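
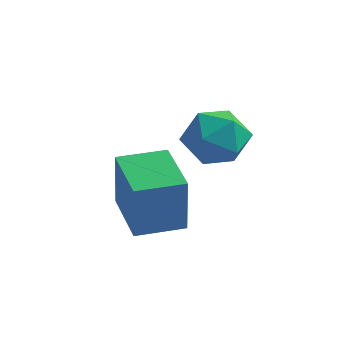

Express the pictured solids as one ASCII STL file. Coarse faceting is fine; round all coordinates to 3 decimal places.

solid 
facet normal -0.634 0.771 0.064
outer loop
vertex -3.436 -3.03 -0.229
vertex -2.169 -1.989 -0.211
vertex -3.503 -2.913 -2.295
endloop
endfacet
facet normal -0.772 -0.635 -0.011
outer loop
vertex -2.171 -4.531 -2.429
vertex -3.436 -3.03 -0.229
vertex -3.503 -2.913 -2.295
endloop
endfacet
facet normal -0.634 0.771 0.064
outer loop
vertex -3.503 -2.913 -2.295
vertex -2.169 -1.989 -0.211
vertex -2.236 -1.872 -2.277
endloop
endfacet
facet normal -0.032 0.056 -0.998
outer loop
vertex -2.236 -1.872 -2.277
vertex -2.171 -4.531 -2.429
vertex -3.503 -2.913 -2.295
endloop
endfacet
facet normal 0.032 -0.056 0.998
outer loop
vertex -3.436 -3.03 -0.229
vertex -0.837 -3.607 -0.345
vertex -2.169 -1.989 -0.211
endloop
endfacet
facet normal -0.772 -0.635 -0.011
outer loop
vertex -2.104 -4.648 -0.363
vertex -3.436 -3.03 -0.229
vertex -2.171 -4.531 -2.429
endloop
endfacet
facet normal 0.032 -0.056 0.998
outer loop
vertex -2.104 -4.648 -0.363
vertex -0.837 -3.607 -0.345
vertex -3.436 -3.03 -0.229
endloop
endfacet
facet normal 0.772 0.635 0.011
outer loop
vertex -2.169 -1.989 -0.211
vertex -0.837 -3.607 -0.345
vertex -2.236 -1.872 -2.277
endloop
endfacet
facet normal -0.032 0.056 -0.998
outer loop
vertex -0.904 -3.49 -2.411
vertex -2.171 -4.531 -2.429
vertex -2.236 -1.872 -2.277
endloop
endfacet
facet normal 0.772 0.635 0.011
outer loop
vertex -2.236 -1.872 -2.277
vertex -0.837 -3.607 -0.345
vertex -0.904 -3.49 -2.411
endloop
endfacet
facet normal 0.634 -0.771 -0.064
outer loop
vertex -0.904 -3.49 -2.411
vertex -2.104 -4.648 -0.363
vertex -2.171 -4.531 -2.429
endloop
endfacet
facet normal 0.634 -0.771 -0.064
outer loop
vertex -0.837 -3.607 -0.345
vertex -2.104 -4.648 -0.363
vertex -0.904 -3.49 -2.411
endloop
endfacet
facet normal -0.925 0.009 0.380
outer loop
vertex -1.031 -2.548 1.648
vertex -1.086 -3.667 1.542
vertex -0.691 -3.21 2.491
endloop
endfacet
facet normal -0.535 0.546 0.645
outer loop
vertex -1.031 -2.548 1.648
vertex -0.691 -3.21 2.491
vertex -0.093 -2.298 2.215
endloop
endfacet
facet normal -0.311 0.945 0.097
outer loop
vertex -1.031 -2.548 1.648
vertex -0.093 -2.298 2.215
vertex -0.118 -2.191 1.096
endloop
endfacet
facet normal -0.561 0.656 -0.504
outer loop
vertex -1.031 -2.548 1.648
vertex -0.118 -2.191 1.096
vertex -0.732 -3.037 0.679
endloop
endfacet
facet normal -0.941 0.077 -0.329
outer loop
vertex -1.031 -2.548 1.648
vertex -0.732 -3.037 0.679
vertex -1.086 -3.667 1.542
endloop
endfacet
facet normal 0.038 0.266 0.963
outer loop
vertex -0.093 -2.298 2.215
vertex -0.691 -3.21 2.491
vertex 0.432 -3.263 2.461
endloop
endfacet
facet normal -0.592 -0.602 0.536
outer loop
vertex -0.691 -3.21 2.491
vertex -1.086 -3.667 1.542
vertex -0.182 -4.109 2.044
endloop
endfacet
facet normal -0.618 -0.492 -0.613
outer loop
vertex -1.086 -3.667 1.542
vertex -0.732 -3.037 0.679
vertex -0.207 -4.002 0.925
endloop
endfacet
facet normal -0.003 0.444 -0.896
outer loop
vertex -0.732 -3.037 0.679
vertex -0.118 -2.191 1.096
vertex 0.391 -3.09 0.649
endloop
endfacet
facet normal 0.403 0.912 0.078
outer loop
vertex -0.118 -2.191 1.096
vertex -0.093 -2.298 2.215
vertex 0.786 -2.633 1.598
endloop
endfacet
facet normal 0.561 -0.656 0.504
outer loop
vertex 0.731 -3.752 1.492
vertex 0.432 -3.263 2.461
vertex -0.182 -4.109 2.044
endloop
endfacet
facet normal 0.311 -0.945 -0.097
outer loop
vertex 0.731 -3.752 1.492
vertex -0.182 -4.109 2.044
vertex -0.207 -4.002 0.925
endloop
endfacet
facet normal 0.535 -0.546 -0.645
outer loop
vertex 0.731 -3.752 1.492
vertex -0.207 -4.002 0.925
vertex 0.391 -3.09 0.649
endloop
endfacet
facet normal 0.925 -0.009 -0.380
outer loop
vertex 0.731 -3.752 1.492
vertex 0.391 -3.09 0.649
vertex 0.786 -2.633 1.598
endloop
endfacet
facet normal 0.941 -0.077 0.329
outer loop
vertex 0.731 -3.752 1.492
vertex 0.786 -2.633 1.598
vertex 0.432 -3.263 2.461
endloop
endfacet
facet normal 0.003 -0.444 0.896
outer loop
vertex -0.182 -4.109 2.044
vertex 0.432 -3.263 2.461
vertex -0.691 -3.21 2.491
endloop
endfacet
facet normal -0.403 -0.912 -0.078
outer loop
vertex -0.207 -4.002 0.925
vertex -0.182 -4.109 2.044
vertex -1.086 -3.667 1.542
endloop
endfacet
facet normal -0.038 -0.266 -0.963
outer loop
vertex 0.391 -3.09 0.649
vertex -0.207 -4.002 0.925
vertex -0.732 -3.037 0.679
endloop
endfacet
facet normal 0.592 0.602 -0.536
outer loop
vertex 0.786 -2.633 1.598
vertex 0.391 -3.09 0.649
vertex -0.118 -2.191 1.096
endloop
endfacet
facet normal 0.618 0.492 0.613
outer loop
vertex 0.432 -3.263 2.461
vertex 0.786 -2.633 1.598
vertex -0.093 -2.298 2.215
endloop
endfacet

endsolid


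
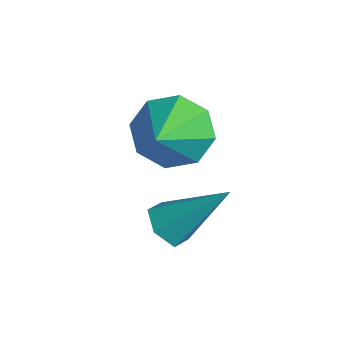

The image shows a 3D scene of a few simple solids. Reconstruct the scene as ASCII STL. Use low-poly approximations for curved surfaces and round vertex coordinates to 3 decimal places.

solid 
facet normal -0.408 -0.581 -0.704
outer loop
vertex -2.3 -1.597 -3.335
vertex -2.585 -1.947 -2.881
vertex -2.884 -1.438 -3.128
endloop
endfacet
facet normal 0.102 0.907 -0.408
outer loop
vertex -2.3 -1.597 -3.335
vertex -2.884 -1.438 -3.128
vertex -1.815 -0.853 -1.559
endloop
endfacet
facet normal -0.410 -0.582 -0.703
outer loop
vertex -2.884 -1.438 -3.128
vertex -2.585 -1.947 -2.881
vertex -3.169 -1.787 -2.673
endloop
endfacet
facet normal -0.648 0.744 0.164
outer loop
vertex -2.884 -1.438 -3.128
vertex -3.169 -1.787 -2.673
vertex -1.815 -0.853 -1.559
endloop
endfacet
facet normal -0.410 -0.582 -0.702
outer loop
vertex -3.169 -1.787 -2.673
vertex -2.585 -1.947 -2.881
vertex -2.869 -2.296 -2.426
endloop
endfacet
facet normal -0.635 0.000 0.772
outer loop
vertex -3.169 -1.787 -2.673
vertex -2.869 -2.296 -2.426
vertex -1.815 -0.853 -1.559
endloop
endfacet
facet normal -0.410 -0.582 -0.702
outer loop
vertex -2.869 -2.296 -2.426
vertex -2.585 -1.947 -2.881
vertex -2.286 -2.456 -2.634
endloop
endfacet
facet normal 0.129 -0.578 0.806
outer loop
vertex -2.869 -2.296 -2.426
vertex -2.286 -2.456 -2.634
vertex -1.815 -0.853 -1.559
endloop
endfacet
facet normal -0.410 -0.582 -0.703
outer loop
vertex -2.286 -2.456 -2.634
vertex -2.585 -1.947 -2.881
vertex -2.001 -2.107 -3.089
endloop
endfacet
facet normal 0.880 -0.415 0.233
outer loop
vertex -2.286 -2.456 -2.634
vertex -2.001 -2.107 -3.089
vertex -1.815 -0.853 -1.559
endloop
endfacet
facet normal -0.410 -0.580 -0.704
outer loop
vertex -2.001 -2.107 -3.089
vertex -2.585 -1.947 -2.881
vertex -2.3 -1.597 -3.335
endloop
endfacet
facet normal 0.867 0.328 -0.374
outer loop
vertex -2.001 -2.107 -3.089
vertex -2.3 -1.597 -3.335
vertex -1.815 -0.853 -1.559
endloop
endfacet
facet normal -0.609 0.540 -0.581
outer loop
vertex -3.297 -1.626 -1.616
vertex -3.693 -1.224 -0.827
vertex -2.947 -1.006 -1.407
endloop
endfacet
facet normal 0.834 -0.319 -0.450
outer loop
vertex -3.297 -1.626 -1.616
vertex -2.947 -1.006 -1.407
vertex -2.507 -2.276 0.307
endloop
endfacet
facet normal -0.609 0.539 -0.581
outer loop
vertex -2.947 -1.006 -1.407
vertex -3.693 -1.224 -0.827
vertex -3.034 -0.513 -0.858
endloop
endfacet
facet normal 0.967 0.245 -0.067
outer loop
vertex -2.947 -1.006 -1.407
vertex -3.034 -0.513 -0.858
vertex -2.507 -2.276 0.307
endloop
endfacet
facet normal -0.609 0.539 -0.581
outer loop
vertex -3.034 -0.513 -0.858
vertex -3.693 -1.224 -0.827
vertex -3.507 -0.437 -0.292
endloop
endfacet
facet normal 0.683 0.534 0.499
outer loop
vertex -3.034 -0.513 -0.858
vertex -3.507 -0.437 -0.292
vertex -2.507 -2.276 0.307
endloop
endfacet
facet normal -0.608 0.540 -0.582
outer loop
vertex -3.507 -0.437 -0.292
vertex -3.693 -1.224 -0.827
vertex -4.09 -0.821 -0.039
endloop
endfacet
facet normal 0.148 0.378 0.914
outer loop
vertex -3.507 -0.437 -0.292
vertex -4.09 -0.821 -0.039
vertex -2.507 -2.276 0.307
endloop
endfacet
facet normal -0.609 0.539 -0.582
outer loop
vertex -4.09 -0.821 -0.039
vertex -3.693 -1.224 -0.827
vertex -4.44 -1.442 -0.248
endloop
endfacet
facet normal -0.326 -0.132 0.936
outer loop
vertex -4.09 -0.821 -0.039
vertex -4.44 -1.442 -0.248
vertex -2.507 -2.276 0.307
endloop
endfacet
facet normal -0.608 0.540 -0.582
outer loop
vertex -4.44 -1.442 -0.248
vertex -3.693 -1.224 -0.827
vertex -4.353 -1.934 -0.796
endloop
endfacet
facet normal -0.459 -0.696 0.552
outer loop
vertex -4.44 -1.442 -0.248
vertex -4.353 -1.934 -0.796
vertex -2.507 -2.276 0.307
endloop
endfacet
facet normal -0.609 0.540 -0.581
outer loop
vertex -4.353 -1.934 -0.796
vertex -3.693 -1.224 -0.827
vertex -3.88 -2.011 -1.363
endloop
endfacet
facet normal -0.175 -0.984 -0.012
outer loop
vertex -4.353 -1.934 -0.796
vertex -3.88 -2.011 -1.363
vertex -2.507 -2.276 0.307
endloop
endfacet
facet normal -0.609 0.540 -0.581
outer loop
vertex -3.88 -2.011 -1.363
vertex -3.693 -1.224 -0.827
vertex -3.297 -1.626 -1.616
endloop
endfacet
facet normal 0.361 -0.828 -0.428
outer loop
vertex -3.88 -2.011 -1.363
vertex -3.297 -1.626 -1.616
vertex -2.507 -2.276 0.307
endloop
endfacet

endsolid


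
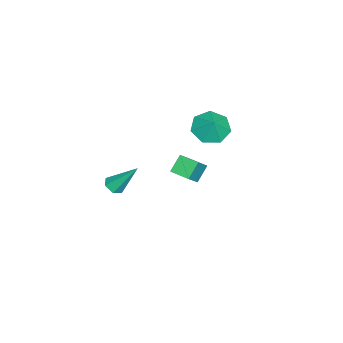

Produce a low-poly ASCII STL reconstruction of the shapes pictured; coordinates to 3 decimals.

solid 
facet normal -0.540 -0.278 -0.795
outer loop
vertex -0.265 -1.061 2.033
vertex -1.141 -0.87 2.561
vertex -0.592 -0.222 1.961
endloop
endfacet
facet normal 0.928 0.367 0.067
outer loop
vertex -0.265 -1.061 2.033
vertex -0.592 -0.222 1.961
vertex -0.559 -0.57 3.419
endloop
endfacet
facet normal -0.539 -0.279 -0.795
outer loop
vertex -0.592 -0.222 1.961
vertex -1.141 -0.87 2.561
vertex -1.332 0.128 2.34
endloop
endfacet
facet normal 0.498 0.846 0.191
outer loop
vertex -0.592 -0.222 1.961
vertex -1.332 0.128 2.34
vertex -0.559 -0.57 3.419
endloop
endfacet
facet normal -0.540 -0.279 -0.794
outer loop
vertex -1.332 0.128 2.34
vertex -1.141 -0.87 2.561
vertex -1.928 -0.273 2.886
endloop
endfacet
facet normal -0.040 0.826 0.563
outer loop
vertex -1.332 0.128 2.34
vertex -1.928 -0.273 2.886
vertex -0.559 -0.57 3.419
endloop
endfacet
facet normal -0.539 -0.278 -0.795
outer loop
vertex -1.928 -0.273 2.886
vertex -1.141 -0.87 2.561
vertex -1.932 -1.124 3.186
endloop
endfacet
facet normal -0.283 0.320 0.904
outer loop
vertex -1.928 -0.273 2.886
vertex -1.932 -1.124 3.186
vertex -0.559 -0.57 3.419
endloop
endfacet
facet normal -0.539 -0.278 -0.795
outer loop
vertex -1.932 -1.124 3.186
vertex -1.141 -0.87 2.561
vertex -1.34 -1.784 3.016
endloop
endfacet
facet normal -0.046 -0.288 0.957
outer loop
vertex -1.932 -1.124 3.186
vertex -1.34 -1.784 3.016
vertex -0.559 -0.57 3.419
endloop
endfacet
facet normal -0.540 -0.278 -0.795
outer loop
vertex -1.34 -1.784 3.016
vertex -1.141 -0.87 2.561
vertex -0.599 -1.756 2.503
endloop
endfacet
facet normal 0.492 -0.543 0.681
outer loop
vertex -1.34 -1.784 3.016
vertex -0.599 -1.756 2.503
vertex -0.559 -0.57 3.419
endloop
endfacet
facet normal -0.540 -0.278 -0.795
outer loop
vertex -0.599 -1.756 2.503
vertex -1.141 -0.87 2.561
vertex -0.265 -1.061 2.033
endloop
endfacet
facet normal 0.925 -0.252 0.285
outer loop
vertex -0.599 -1.756 2.503
vertex -0.265 -1.061 2.033
vertex -0.559 -0.57 3.419
endloop
endfacet
facet normal -0.696 0.167 -0.698
outer loop
vertex -4.429 -2.891 -2.766
vertex -4.077 -1.811 -2.859
vertex -3.683 -3.204 -3.584
endloop
endfacet
facet normal -0.308 -0.948 0.081
outer loop
vertex -2.743 -3.429 -2.641
vertex -4.429 -2.891 -2.766
vertex -3.683 -3.204 -3.584
endloop
endfacet
facet normal -0.696 0.167 -0.698
outer loop
vertex -3.683 -3.204 -3.584
vertex -4.077 -1.811 -2.859
vertex -3.331 -2.124 -3.677
endloop
endfacet
facet normal 0.648 -0.272 -0.711
outer loop
vertex -3.331 -2.124 -3.677
vertex -2.743 -3.429 -2.641
vertex -3.683 -3.204 -3.584
endloop
endfacet
facet normal -0.648 0.272 0.711
outer loop
vertex -4.429 -2.891 -2.766
vertex -3.137 -2.036 -1.916
vertex -4.077 -1.811 -2.859
endloop
endfacet
facet normal -0.308 -0.948 0.081
outer loop
vertex -3.489 -3.116 -1.823
vertex -4.429 -2.891 -2.766
vertex -2.743 -3.429 -2.641
endloop
endfacet
facet normal -0.648 0.272 0.711
outer loop
vertex -3.489 -3.116 -1.823
vertex -3.137 -2.036 -1.916
vertex -4.429 -2.891 -2.766
endloop
endfacet
facet normal 0.308 0.948 -0.081
outer loop
vertex -4.077 -1.811 -2.859
vertex -3.137 -2.036 -1.916
vertex -3.331 -2.124 -3.677
endloop
endfacet
facet normal 0.648 -0.272 -0.711
outer loop
vertex -2.391 -2.349 -2.734
vertex -2.743 -3.429 -2.641
vertex -3.331 -2.124 -3.677
endloop
endfacet
facet normal 0.308 0.948 -0.081
outer loop
vertex -3.331 -2.124 -3.677
vertex -3.137 -2.036 -1.916
vertex -2.391 -2.349 -2.734
endloop
endfacet
facet normal 0.696 -0.167 0.698
outer loop
vertex -2.391 -2.349 -2.734
vertex -3.489 -3.116 -1.823
vertex -2.743 -3.429 -2.641
endloop
endfacet
facet normal 0.696 -0.167 0.698
outer loop
vertex -3.137 -2.036 -1.916
vertex -3.489 -3.116 -1.823
vertex -2.391 -2.349 -2.734
endloop
endfacet
facet normal 0.034 -0.622 -0.782
outer loop
vertex 3.939 -4.348 0.723
vertex 3.382 -4.487 0.809
vertex 3.52 -4.043 0.462
endloop
endfacet
facet normal 0.660 0.719 -0.219
outer loop
vertex 3.939 -4.348 0.723
vertex 3.52 -4.043 0.462
vertex 3.318 -3.293 2.311
endloop
endfacet
facet normal 0.035 -0.622 -0.782
outer loop
vertex 3.52 -4.043 0.462
vertex 3.382 -4.487 0.809
vertex 2.964 -4.182 0.548
endloop
endfacet
facet normal -0.280 0.879 -0.387
outer loop
vertex 3.52 -4.043 0.462
vertex 2.964 -4.182 0.548
vertex 3.318 -3.293 2.311
endloop
endfacet
facet normal 0.034 -0.623 -0.782
outer loop
vertex 2.964 -4.182 0.548
vertex 3.382 -4.487 0.809
vertex 2.826 -4.625 0.895
endloop
endfacet
facet normal -0.947 0.318 0.030
outer loop
vertex 2.964 -4.182 0.548
vertex 2.826 -4.625 0.895
vertex 3.318 -3.293 2.311
endloop
endfacet
facet normal 0.033 -0.622 -0.782
outer loop
vertex 2.826 -4.625 0.895
vertex 3.382 -4.487 0.809
vertex 3.244 -4.931 1.156
endloop
endfacet
facet normal -0.678 -0.403 0.614
outer loop
vertex 2.826 -4.625 0.895
vertex 3.244 -4.931 1.156
vertex 3.318 -3.293 2.311
endloop
endfacet
facet normal 0.034 -0.622 -0.782
outer loop
vertex 3.244 -4.931 1.156
vertex 3.382 -4.487 0.809
vertex 3.801 -4.792 1.07
endloop
endfacet
facet normal 0.262 -0.564 0.783
outer loop
vertex 3.244 -4.931 1.156
vertex 3.801 -4.792 1.07
vertex 3.318 -3.293 2.311
endloop
endfacet
facet normal 0.034 -0.622 -0.782
outer loop
vertex 3.801 -4.792 1.07
vertex 3.382 -4.487 0.809
vertex 3.939 -4.348 0.723
endloop
endfacet
facet normal 0.931 -0.003 0.366
outer loop
vertex 3.801 -4.792 1.07
vertex 3.939 -4.348 0.723
vertex 3.318 -3.293 2.311
endloop
endfacet

endsolid


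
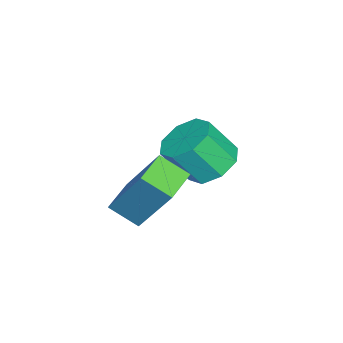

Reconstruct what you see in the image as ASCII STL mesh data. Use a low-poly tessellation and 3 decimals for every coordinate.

solid 
facet normal -0.189 0.546 -0.816
outer loop
vertex 1.961 1.339 -1.919
vertex 1.364 0.986 -2.017
vertex 1.545 1.567 -1.67
endloop
endfacet
facet normal 0.601 0.721 0.344
outer loop
vertex 1.961 1.339 -1.919
vertex 1.545 1.567 -1.67
vertex 2.172 0.727 -1.005
endloop
endfacet
facet normal 0.601 0.721 0.344
outer loop
vertex 2.172 0.727 -1.005
vertex 1.545 1.567 -1.67
vertex 1.756 0.955 -0.756
endloop
endfacet
facet normal 0.189 -0.546 0.816
outer loop
vertex 2.172 0.727 -1.005
vertex 1.756 0.955 -0.756
vertex 1.576 0.374 -1.103
endloop
endfacet
facet normal -0.189 0.546 -0.816
outer loop
vertex 1.545 1.567 -1.67
vertex 1.364 0.986 -2.017
vertex 1.023 1.454 -1.625
endloop
endfacet
facet normal -0.126 0.811 0.572
outer loop
vertex 1.545 1.567 -1.67
vertex 1.023 1.454 -1.625
vertex 1.756 0.955 -0.756
endloop
endfacet
facet normal -0.126 0.811 0.572
outer loop
vertex 1.756 0.955 -0.756
vertex 1.023 1.454 -1.625
vertex 1.234 0.842 -0.711
endloop
endfacet
facet normal 0.189 -0.546 0.816
outer loop
vertex 1.756 0.955 -0.756
vertex 1.234 0.842 -0.711
vertex 1.576 0.374 -1.103
endloop
endfacet
facet normal -0.188 0.546 -0.816
outer loop
vertex 1.023 1.454 -1.625
vertex 1.364 0.986 -2.017
vertex 0.701 1.068 -1.809
endloop
endfacet
facet normal -0.776 0.426 0.465
outer loop
vertex 1.023 1.454 -1.625
vertex 0.701 1.068 -1.809
vertex 1.234 0.842 -0.711
endloop
endfacet
facet normal -0.776 0.426 0.465
outer loop
vertex 1.234 0.842 -0.711
vertex 0.701 1.068 -1.809
vertex 0.912 0.456 -0.895
endloop
endfacet
facet normal 0.188 -0.546 0.816
outer loop
vertex 1.234 0.842 -0.711
vertex 0.912 0.456 -0.895
vertex 1.576 0.374 -1.103
endloop
endfacet
facet normal -0.189 0.545 -0.817
outer loop
vertex 0.701 1.068 -1.809
vertex 1.364 0.986 -2.017
vertex 0.768 0.633 -2.115
endloop
endfacet
facet normal -0.974 -0.210 0.085
outer loop
vertex 0.701 1.068 -1.809
vertex 0.768 0.633 -2.115
vertex 0.912 0.456 -0.895
endloop
endfacet
facet normal -0.974 -0.210 0.085
outer loop
vertex 0.912 0.456 -0.895
vertex 0.768 0.633 -2.115
vertex 0.979 0.021 -1.201
endloop
endfacet
facet normal 0.188 -0.545 0.817
outer loop
vertex 0.912 0.456 -0.895
vertex 0.979 0.021 -1.201
vertex 1.576 0.374 -1.103
endloop
endfacet
facet normal -0.189 0.546 -0.816
outer loop
vertex 0.768 0.633 -2.115
vertex 1.364 0.986 -2.017
vertex 1.184 0.405 -2.364
endloop
endfacet
facet normal -0.601 -0.721 -0.344
outer loop
vertex 0.768 0.633 -2.115
vertex 1.184 0.405 -2.364
vertex 0.979 0.021 -1.201
endloop
endfacet
facet normal -0.601 -0.721 -0.344
outer loop
vertex 0.979 0.021 -1.201
vertex 1.184 0.405 -2.364
vertex 1.395 -0.207 -1.45
endloop
endfacet
facet normal 0.189 -0.546 0.816
outer loop
vertex 0.979 0.021 -1.201
vertex 1.395 -0.207 -1.45
vertex 1.576 0.374 -1.103
endloop
endfacet
facet normal -0.189 0.546 -0.816
outer loop
vertex 1.184 0.405 -2.364
vertex 1.364 0.986 -2.017
vertex 1.706 0.518 -2.409
endloop
endfacet
facet normal 0.126 -0.811 -0.572
outer loop
vertex 1.184 0.405 -2.364
vertex 1.706 0.518 -2.409
vertex 1.395 -0.207 -1.45
endloop
endfacet
facet normal 0.126 -0.811 -0.572
outer loop
vertex 1.395 -0.207 -1.45
vertex 1.706 0.518 -2.409
vertex 1.917 -0.094 -1.495
endloop
endfacet
facet normal 0.189 -0.546 0.816
outer loop
vertex 1.395 -0.207 -1.45
vertex 1.917 -0.094 -1.495
vertex 1.576 0.374 -1.103
endloop
endfacet
facet normal -0.188 0.546 -0.816
outer loop
vertex 1.706 0.518 -2.409
vertex 1.364 0.986 -2.017
vertex 2.028 0.904 -2.225
endloop
endfacet
facet normal 0.776 -0.426 -0.465
outer loop
vertex 1.706 0.518 -2.409
vertex 2.028 0.904 -2.225
vertex 1.917 -0.094 -1.495
endloop
endfacet
facet normal 0.776 -0.426 -0.465
outer loop
vertex 1.917 -0.094 -1.495
vertex 2.028 0.904 -2.225
vertex 2.239 0.292 -1.311
endloop
endfacet
facet normal 0.188 -0.546 0.816
outer loop
vertex 1.917 -0.094 -1.495
vertex 2.239 0.292 -1.311
vertex 1.576 0.374 -1.103
endloop
endfacet
facet normal -0.188 0.545 -0.817
outer loop
vertex 2.028 0.904 -2.225
vertex 1.364 0.986 -2.017
vertex 1.961 1.339 -1.919
endloop
endfacet
facet normal 0.974 0.210 -0.085
outer loop
vertex 2.028 0.904 -2.225
vertex 1.961 1.339 -1.919
vertex 2.239 0.292 -1.311
endloop
endfacet
facet normal 0.974 0.210 -0.085
outer loop
vertex 2.239 0.292 -1.311
vertex 1.961 1.339 -1.919
vertex 2.172 0.727 -1.005
endloop
endfacet
facet normal 0.189 -0.545 0.817
outer loop
vertex 2.239 0.292 -1.311
vertex 2.172 0.727 -1.005
vertex 1.576 0.374 -1.103
endloop
endfacet
facet normal -0.972 0.173 0.160
outer loop
vertex 3.441 0.348 -0.335
vertex 3.494 1.044 -0.766
vertex 3.051 -0.512 -1.773
endloop
endfacet
facet normal -0.064 -0.849 0.525
outer loop
vertex 3.906 -0.664 -1.914
vertex 3.441 0.348 -0.335
vertex 3.051 -0.512 -1.773
endloop
endfacet
facet normal -0.972 0.173 0.160
outer loop
vertex 3.051 -0.512 -1.773
vertex 3.494 1.044 -0.766
vertex 3.104 0.184 -2.204
endloop
endfacet
facet normal -0.227 -0.500 -0.836
outer loop
vertex 3.104 0.184 -2.204
vertex 3.906 -0.664 -1.914
vertex 3.051 -0.512 -1.773
endloop
endfacet
facet normal 0.227 0.500 0.836
outer loop
vertex 3.441 0.348 -0.335
vertex 4.349 0.892 -0.907
vertex 3.494 1.044 -0.766
endloop
endfacet
facet normal -0.064 -0.849 0.525
outer loop
vertex 4.296 0.196 -0.476
vertex 3.441 0.348 -0.335
vertex 3.906 -0.664 -1.914
endloop
endfacet
facet normal 0.227 0.500 0.836
outer loop
vertex 4.296 0.196 -0.476
vertex 4.349 0.892 -0.907
vertex 3.441 0.348 -0.335
endloop
endfacet
facet normal 0.064 0.849 -0.525
outer loop
vertex 3.494 1.044 -0.766
vertex 4.349 0.892 -0.907
vertex 3.104 0.184 -2.204
endloop
endfacet
facet normal -0.227 -0.500 -0.836
outer loop
vertex 3.959 0.032 -2.345
vertex 3.906 -0.664 -1.914
vertex 3.104 0.184 -2.204
endloop
endfacet
facet normal 0.064 0.849 -0.525
outer loop
vertex 3.104 0.184 -2.204
vertex 4.349 0.892 -0.907
vertex 3.959 0.032 -2.345
endloop
endfacet
facet normal 0.972 -0.173 -0.160
outer loop
vertex 3.959 0.032 -2.345
vertex 4.296 0.196 -0.476
vertex 3.906 -0.664 -1.914
endloop
endfacet
facet normal 0.972 -0.173 -0.160
outer loop
vertex 4.349 0.892 -0.907
vertex 4.296 0.196 -0.476
vertex 3.959 0.032 -2.345
endloop
endfacet

endsolid


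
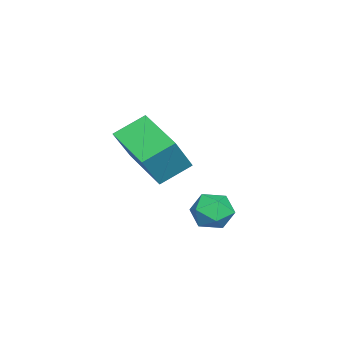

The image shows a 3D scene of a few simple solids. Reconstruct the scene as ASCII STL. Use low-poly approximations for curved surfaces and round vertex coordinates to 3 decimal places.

solid 
facet normal -0.658 -0.704 0.267
outer loop
vertex -3.485 -3.629 2.809
vertex -4.327 -3.332 1.517
vertex -2.824 -4.485 2.182
endloop
endfacet
facet normal 0.536 -0.189 0.823
outer loop
vertex -1.593 -3.168 1.683
vertex -3.485 -3.629 2.809
vertex -2.824 -4.485 2.182
endloop
endfacet
facet normal -0.658 -0.704 0.266
outer loop
vertex -2.824 -4.485 2.182
vertex -4.327 -3.332 1.517
vertex -3.666 -4.187 0.89
endloop
endfacet
facet normal 0.529 -0.684 -0.502
outer loop
vertex -3.666 -4.187 0.89
vertex -1.593 -3.168 1.683
vertex -2.824 -4.485 2.182
endloop
endfacet
facet normal -0.529 0.684 0.502
outer loop
vertex -3.485 -3.629 2.809
vertex -3.096 -2.015 1.018
vertex -4.327 -3.332 1.517
endloop
endfacet
facet normal 0.536 -0.189 0.823
outer loop
vertex -2.254 -2.313 2.31
vertex -3.485 -3.629 2.809
vertex -1.593 -3.168 1.683
endloop
endfacet
facet normal -0.528 0.685 0.502
outer loop
vertex -2.254 -2.313 2.31
vertex -3.096 -2.015 1.018
vertex -3.485 -3.629 2.809
endloop
endfacet
facet normal -0.536 0.189 -0.823
outer loop
vertex -4.327 -3.332 1.517
vertex -3.096 -2.015 1.018
vertex -3.666 -4.187 0.89
endloop
endfacet
facet normal 0.529 -0.685 -0.502
outer loop
vertex -2.435 -2.871 0.391
vertex -1.593 -3.168 1.683
vertex -3.666 -4.187 0.89
endloop
endfacet
facet normal -0.536 0.189 -0.823
outer loop
vertex -3.666 -4.187 0.89
vertex -3.096 -2.015 1.018
vertex -2.435 -2.871 0.391
endloop
endfacet
facet normal 0.658 0.704 -0.267
outer loop
vertex -2.435 -2.871 0.391
vertex -2.254 -2.313 2.31
vertex -1.593 -3.168 1.683
endloop
endfacet
facet normal 0.658 0.704 -0.267
outer loop
vertex -3.096 -2.015 1.018
vertex -2.254 -2.313 2.31
vertex -2.435 -2.871 0.391
endloop
endfacet
facet normal -0.078 0.751 0.656
outer loop
vertex 0.088 0.137 0.873
vertex -0.374 -0.257 1.269
vertex 0.339 -0.296 1.398
endloop
endfacet
facet normal 0.565 0.748 0.347
outer loop
vertex 0.088 0.137 0.873
vertex 0.339 -0.296 1.398
vertex 0.684 -0.261 0.761
endloop
endfacet
facet normal 0.471 0.806 -0.358
outer loop
vertex 0.088 0.137 0.873
vertex 0.684 -0.261 0.761
vertex 0.184 -0.201 0.238
endloop
endfacet
facet normal -0.230 0.844 -0.484
outer loop
vertex 0.088 0.137 0.873
vertex 0.184 -0.201 0.238
vertex -0.47 -0.199 0.552
endloop
endfacet
facet normal -0.569 0.810 0.142
outer loop
vertex 0.088 0.137 0.873
vertex -0.47 -0.199 0.552
vertex -0.374 -0.257 1.269
endloop
endfacet
facet normal 0.871 0.116 0.478
outer loop
vertex 0.684 -0.261 0.761
vertex 0.339 -0.296 1.398
vertex 0.59 -0.901 1.088
endloop
endfacet
facet normal -0.170 0.120 0.978
outer loop
vertex 0.339 -0.296 1.398
vertex -0.374 -0.257 1.269
vertex -0.064 -0.899 1.402
endloop
endfacet
facet normal -0.965 0.217 0.147
outer loop
vertex -0.374 -0.257 1.269
vertex -0.47 -0.199 0.552
vertex -0.564 -0.839 0.879
endloop
endfacet
facet normal -0.416 0.272 -0.868
outer loop
vertex -0.47 -0.199 0.552
vertex 0.184 -0.201 0.238
vertex -0.219 -0.804 0.242
endloop
endfacet
facet normal 0.719 0.210 -0.663
outer loop
vertex 0.184 -0.201 0.238
vertex 0.684 -0.261 0.761
vertex 0.494 -0.843 0.371
endloop
endfacet
facet normal 0.230 -0.844 0.484
outer loop
vertex 0.032 -1.237 0.767
vertex 0.59 -0.901 1.088
vertex -0.064 -0.899 1.402
endloop
endfacet
facet normal -0.471 -0.806 0.358
outer loop
vertex 0.032 -1.237 0.767
vertex -0.064 -0.899 1.402
vertex -0.564 -0.839 0.879
endloop
endfacet
facet normal -0.565 -0.748 -0.347
outer loop
vertex 0.032 -1.237 0.767
vertex -0.564 -0.839 0.879
vertex -0.219 -0.804 0.242
endloop
endfacet
facet normal 0.078 -0.751 -0.656
outer loop
vertex 0.032 -1.237 0.767
vertex -0.219 -0.804 0.242
vertex 0.494 -0.843 0.371
endloop
endfacet
facet normal 0.569 -0.810 -0.142
outer loop
vertex 0.032 -1.237 0.767
vertex 0.494 -0.843 0.371
vertex 0.59 -0.901 1.088
endloop
endfacet
facet normal 0.416 -0.272 0.868
outer loop
vertex -0.064 -0.899 1.402
vertex 0.59 -0.901 1.088
vertex 0.339 -0.296 1.398
endloop
endfacet
facet normal -0.719 -0.210 0.663
outer loop
vertex -0.564 -0.839 0.879
vertex -0.064 -0.899 1.402
vertex -0.374 -0.257 1.269
endloop
endfacet
facet normal -0.871 -0.116 -0.478
outer loop
vertex -0.219 -0.804 0.242
vertex -0.564 -0.839 0.879
vertex -0.47 -0.199 0.552
endloop
endfacet
facet normal 0.170 -0.120 -0.978
outer loop
vertex 0.494 -0.843 0.371
vertex -0.219 -0.804 0.242
vertex 0.184 -0.201 0.238
endloop
endfacet
facet normal 0.965 -0.217 -0.147
outer loop
vertex 0.59 -0.901 1.088
vertex 0.494 -0.843 0.371
vertex 0.684 -0.261 0.761
endloop
endfacet

endsolid


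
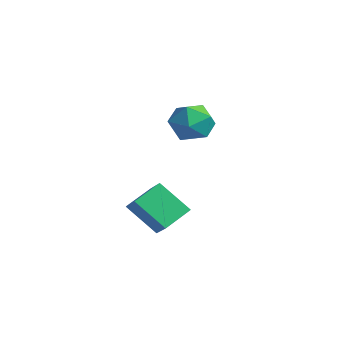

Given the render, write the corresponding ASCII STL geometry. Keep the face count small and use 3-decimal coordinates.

solid 
facet normal -0.277 0.950 0.142
outer loop
vertex -2.233 3.265 -0.023
vertex -3.041 3.029 -0.017
vertex -2.603 3.049 0.701
endloop
endfacet
facet normal 0.364 0.825 0.432
outer loop
vertex -2.233 3.265 -0.023
vertex -2.603 3.049 0.701
vertex -1.82 2.79 0.535
endloop
endfacet
facet normal 0.800 0.595 -0.086
outer loop
vertex -2.233 3.265 -0.023
vertex -1.82 2.79 0.535
vertex -1.774 2.61 -0.285
endloop
endfacet
facet normal 0.428 0.578 -0.694
outer loop
vertex -2.233 3.265 -0.023
vertex -1.774 2.61 -0.285
vertex -2.528 2.758 -0.627
endloop
endfacet
facet normal -0.237 0.798 -0.554
outer loop
vertex -2.233 3.265 -0.023
vertex -2.528 2.758 -0.627
vertex -3.041 3.029 -0.017
endloop
endfacet
facet normal 0.292 0.300 0.908
outer loop
vertex -1.82 2.79 0.535
vertex -2.603 3.049 0.701
vertex -2.372 2.262 0.887
endloop
endfacet
facet normal -0.745 0.502 0.440
outer loop
vertex -2.603 3.049 0.701
vertex -3.041 3.029 -0.017
vertex -3.126 2.41 0.545
endloop
endfacet
facet normal -0.681 0.255 -0.686
outer loop
vertex -3.041 3.029 -0.017
vertex -2.528 2.758 -0.627
vertex -3.08 2.23 -0.275
endloop
endfacet
facet normal 0.395 -0.100 -0.913
outer loop
vertex -2.528 2.758 -0.627
vertex -1.774 2.61 -0.285
vertex -2.297 1.971 -0.441
endloop
endfacet
facet normal 0.995 -0.072 0.072
outer loop
vertex -1.774 2.61 -0.285
vertex -1.82 2.79 0.535
vertex -1.859 1.991 0.277
endloop
endfacet
facet normal -0.428 -0.578 0.694
outer loop
vertex -2.667 1.755 0.283
vertex -2.372 2.262 0.887
vertex -3.126 2.41 0.545
endloop
endfacet
facet normal -0.800 -0.595 0.086
outer loop
vertex -2.667 1.755 0.283
vertex -3.126 2.41 0.545
vertex -3.08 2.23 -0.275
endloop
endfacet
facet normal -0.364 -0.825 -0.432
outer loop
vertex -2.667 1.755 0.283
vertex -3.08 2.23 -0.275
vertex -2.297 1.971 -0.441
endloop
endfacet
facet normal 0.277 -0.950 -0.142
outer loop
vertex -2.667 1.755 0.283
vertex -2.297 1.971 -0.441
vertex -1.859 1.991 0.277
endloop
endfacet
facet normal 0.237 -0.798 0.554
outer loop
vertex -2.667 1.755 0.283
vertex -1.859 1.991 0.277
vertex -2.372 2.262 0.887
endloop
endfacet
facet normal -0.395 0.100 0.913
outer loop
vertex -3.126 2.41 0.545
vertex -2.372 2.262 0.887
vertex -2.603 3.049 0.701
endloop
endfacet
facet normal -0.995 0.072 -0.072
outer loop
vertex -3.08 2.23 -0.275
vertex -3.126 2.41 0.545
vertex -3.041 3.029 -0.017
endloop
endfacet
facet normal -0.292 -0.300 -0.908
outer loop
vertex -2.297 1.971 -0.441
vertex -3.08 2.23 -0.275
vertex -2.528 2.758 -0.627
endloop
endfacet
facet normal 0.745 -0.502 -0.440
outer loop
vertex -1.859 1.991 0.277
vertex -2.297 1.971 -0.441
vertex -1.774 2.61 -0.285
endloop
endfacet
facet normal 0.681 -0.255 0.686
outer loop
vertex -2.372 2.262 0.887
vertex -1.859 1.991 0.277
vertex -1.82 2.79 0.535
endloop
endfacet
facet normal -0.620 -0.386 0.683
outer loop
vertex 0.623 -0.803 -0.436
vertex -0.117 -0.611 -1.0
vertex 0.718 -1.739 -0.879
endloop
endfacet
facet normal 0.779 -0.202 0.594
outer loop
vertex 1.537 -1.229 -1.78
vertex 0.623 -0.803 -0.436
vertex 0.718 -1.739 -0.879
endloop
endfacet
facet normal -0.620 -0.386 0.683
outer loop
vertex 0.718 -1.739 -0.879
vertex -0.117 -0.611 -1.0
vertex -0.022 -1.547 -1.443
endloop
endfacet
facet normal 0.091 -0.900 -0.426
outer loop
vertex -0.022 -1.547 -1.443
vertex 1.537 -1.229 -1.78
vertex 0.718 -1.739 -0.879
endloop
endfacet
facet normal -0.091 0.900 0.426
outer loop
vertex 0.623 -0.803 -0.436
vertex 0.702 -0.101 -1.901
vertex -0.117 -0.611 -1.0
endloop
endfacet
facet normal 0.779 -0.202 0.594
outer loop
vertex 1.442 -0.293 -1.337
vertex 0.623 -0.803 -0.436
vertex 1.537 -1.229 -1.78
endloop
endfacet
facet normal -0.091 0.900 0.426
outer loop
vertex 1.442 -0.293 -1.337
vertex 0.702 -0.101 -1.901
vertex 0.623 -0.803 -0.436
endloop
endfacet
facet normal -0.779 0.202 -0.594
outer loop
vertex -0.117 -0.611 -1.0
vertex 0.702 -0.101 -1.901
vertex -0.022 -1.547 -1.443
endloop
endfacet
facet normal 0.091 -0.900 -0.426
outer loop
vertex 0.797 -1.037 -2.344
vertex 1.537 -1.229 -1.78
vertex -0.022 -1.547 -1.443
endloop
endfacet
facet normal -0.779 0.202 -0.594
outer loop
vertex -0.022 -1.547 -1.443
vertex 0.702 -0.101 -1.901
vertex 0.797 -1.037 -2.344
endloop
endfacet
facet normal 0.620 0.386 -0.683
outer loop
vertex 0.797 -1.037 -2.344
vertex 1.442 -0.293 -1.337
vertex 1.537 -1.229 -1.78
endloop
endfacet
facet normal 0.620 0.386 -0.683
outer loop
vertex 0.702 -0.101 -1.901
vertex 1.442 -0.293 -1.337
vertex 0.797 -1.037 -2.344
endloop
endfacet

endsolid


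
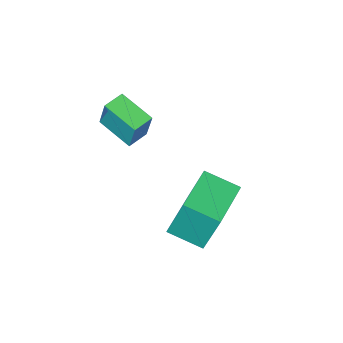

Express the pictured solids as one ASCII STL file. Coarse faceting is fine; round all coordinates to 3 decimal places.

solid 
facet normal -0.788 -0.612 0.065
outer loop
vertex -4.284 0.124 -1.215
vertex -5.185 1.233 -1.703
vertex -3.959 -0.513 -3.263
endloop
endfacet
facet normal 0.597 -0.735 0.323
outer loop
vertex -2.335 0.747 -3.397
vertex -4.284 0.124 -1.215
vertex -3.959 -0.513 -3.263
endloop
endfacet
facet normal -0.788 -0.612 0.065
outer loop
vertex -3.959 -0.513 -3.263
vertex -5.185 1.233 -1.703
vertex -4.86 0.596 -3.752
endloop
endfacet
facet normal 0.150 -0.294 -0.944
outer loop
vertex -4.86 0.596 -3.752
vertex -2.335 0.747 -3.397
vertex -3.959 -0.513 -3.263
endloop
endfacet
facet normal -0.150 0.294 0.944
outer loop
vertex -4.284 0.124 -1.215
vertex -3.561 2.493 -1.837
vertex -5.185 1.233 -1.703
endloop
endfacet
facet normal 0.597 -0.735 0.323
outer loop
vertex -2.66 1.384 -1.348
vertex -4.284 0.124 -1.215
vertex -2.335 0.747 -3.397
endloop
endfacet
facet normal -0.151 0.294 0.944
outer loop
vertex -2.66 1.384 -1.348
vertex -3.561 2.493 -1.837
vertex -4.284 0.124 -1.215
endloop
endfacet
facet normal -0.597 0.735 -0.323
outer loop
vertex -5.185 1.233 -1.703
vertex -3.561 2.493 -1.837
vertex -4.86 0.596 -3.752
endloop
endfacet
facet normal 0.150 -0.293 -0.944
outer loop
vertex -3.236 1.856 -3.885
vertex -2.335 0.747 -3.397
vertex -4.86 0.596 -3.752
endloop
endfacet
facet normal -0.596 0.735 -0.323
outer loop
vertex -4.86 0.596 -3.752
vertex -3.561 2.493 -1.837
vertex -3.236 1.856 -3.885
endloop
endfacet
facet normal 0.788 0.612 -0.065
outer loop
vertex -3.236 1.856 -3.885
vertex -2.66 1.384 -1.348
vertex -2.335 0.747 -3.397
endloop
endfacet
facet normal 0.788 0.612 -0.065
outer loop
vertex -3.561 2.493 -1.837
vertex -2.66 1.384 -1.348
vertex -3.236 1.856 -3.885
endloop
endfacet
facet normal -0.955 -0.268 0.129
outer loop
vertex -2.684 -3.114 1.487
vertex -3.152 -1.696 0.972
vertex -2.727 -3.645 0.064
endloop
endfacet
facet normal 0.296 -0.898 0.326
outer loop
vertex -1.868 -3.404 -0.052
vertex -2.684 -3.114 1.487
vertex -2.727 -3.645 0.064
endloop
endfacet
facet normal -0.955 -0.268 0.129
outer loop
vertex -2.727 -3.645 0.064
vertex -3.152 -1.696 0.972
vertex -3.195 -2.227 -0.451
endloop
endfacet
facet normal -0.028 -0.350 -0.937
outer loop
vertex -3.195 -2.227 -0.451
vertex -1.868 -3.404 -0.052
vertex -2.727 -3.645 0.064
endloop
endfacet
facet normal 0.028 0.350 0.937
outer loop
vertex -2.684 -3.114 1.487
vertex -2.293 -1.455 0.856
vertex -3.152 -1.696 0.972
endloop
endfacet
facet normal 0.296 -0.898 0.326
outer loop
vertex -1.825 -2.873 1.371
vertex -2.684 -3.114 1.487
vertex -1.868 -3.404 -0.052
endloop
endfacet
facet normal 0.028 0.350 0.937
outer loop
vertex -1.825 -2.873 1.371
vertex -2.293 -1.455 0.856
vertex -2.684 -3.114 1.487
endloop
endfacet
facet normal -0.296 0.898 -0.326
outer loop
vertex -3.152 -1.696 0.972
vertex -2.293 -1.455 0.856
vertex -3.195 -2.227 -0.451
endloop
endfacet
facet normal -0.028 -0.350 -0.937
outer loop
vertex -2.336 -1.986 -0.567
vertex -1.868 -3.404 -0.052
vertex -3.195 -2.227 -0.451
endloop
endfacet
facet normal -0.296 0.898 -0.326
outer loop
vertex -3.195 -2.227 -0.451
vertex -2.293 -1.455 0.856
vertex -2.336 -1.986 -0.567
endloop
endfacet
facet normal 0.955 0.268 -0.129
outer loop
vertex -2.336 -1.986 -0.567
vertex -1.825 -2.873 1.371
vertex -1.868 -3.404 -0.052
endloop
endfacet
facet normal 0.955 0.268 -0.129
outer loop
vertex -2.293 -1.455 0.856
vertex -1.825 -2.873 1.371
vertex -2.336 -1.986 -0.567
endloop
endfacet

endsolid


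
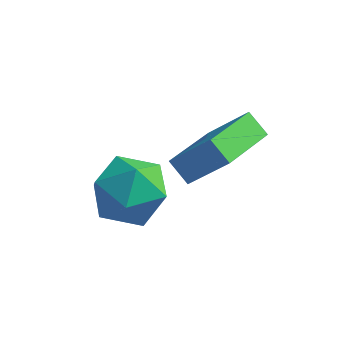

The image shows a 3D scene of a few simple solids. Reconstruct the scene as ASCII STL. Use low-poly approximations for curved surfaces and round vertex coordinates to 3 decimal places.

solid 
facet normal -0.656 -0.039 -0.754
outer loop
vertex 0.422 0.939 -0.423
vertex 0.865 2.912 -0.91
vertex 1.067 0.66 -0.97
endloop
endfacet
facet normal -0.212 -0.949 0.234
outer loop
vertex 2.215 0.728 0.35
vertex 0.422 0.939 -0.423
vertex 1.067 0.66 -0.97
endloop
endfacet
facet normal -0.655 -0.039 -0.754
outer loop
vertex 1.067 0.66 -0.97
vertex 0.865 2.912 -0.91
vertex 1.51 2.633 -1.456
endloop
endfacet
facet normal 0.724 -0.314 -0.614
outer loop
vertex 1.51 2.633 -1.456
vertex 2.215 0.728 0.35
vertex 1.067 0.66 -0.97
endloop
endfacet
facet normal -0.724 0.314 0.614
outer loop
vertex 0.422 0.939 -0.423
vertex 2.013 2.98 0.41
vertex 0.865 2.912 -0.91
endloop
endfacet
facet normal -0.212 -0.949 0.234
outer loop
vertex 1.57 1.007 0.896
vertex 0.422 0.939 -0.423
vertex 2.215 0.728 0.35
endloop
endfacet
facet normal -0.724 0.314 0.614
outer loop
vertex 1.57 1.007 0.896
vertex 2.013 2.98 0.41
vertex 0.422 0.939 -0.423
endloop
endfacet
facet normal 0.213 0.949 -0.234
outer loop
vertex 0.865 2.912 -0.91
vertex 2.013 2.98 0.41
vertex 1.51 2.633 -1.456
endloop
endfacet
facet normal 0.724 -0.314 -0.614
outer loop
vertex 2.658 2.701 -0.137
vertex 2.215 0.728 0.35
vertex 1.51 2.633 -1.456
endloop
endfacet
facet normal 0.212 0.949 -0.234
outer loop
vertex 1.51 2.633 -1.456
vertex 2.013 2.98 0.41
vertex 2.658 2.701 -0.137
endloop
endfacet
facet normal 0.655 0.039 0.754
outer loop
vertex 2.658 2.701 -0.137
vertex 1.57 1.007 0.896
vertex 2.215 0.728 0.35
endloop
endfacet
facet normal 0.656 0.038 0.754
outer loop
vertex 2.013 2.98 0.41
vertex 1.57 1.007 0.896
vertex 2.658 2.701 -0.137
endloop
endfacet
facet normal -0.147 0.951 0.272
outer loop
vertex -0.442 0.514 -0.928
vertex -0.781 0.15 0.162
vertex 0.372 0.391 -0.057
endloop
endfacet
facet normal 0.370 0.903 -0.218
outer loop
vertex -0.442 0.514 -0.928
vertex 0.372 0.391 -0.057
vertex 0.623 0.02 -1.169
endloop
endfacet
facet normal 0.094 0.593 -0.800
outer loop
vertex -0.442 0.514 -0.928
vertex 0.623 0.02 -1.169
vertex -0.375 -0.452 -1.636
endloop
endfacet
facet normal -0.592 0.449 -0.669
outer loop
vertex -0.442 0.514 -0.928
vertex -0.375 -0.452 -1.636
vertex -1.243 -0.371 -0.813
endloop
endfacet
facet normal -0.742 0.671 -0.007
outer loop
vertex -0.442 0.514 -0.928
vertex -1.243 -0.371 -0.813
vertex -0.781 0.15 0.162
endloop
endfacet
facet normal 0.879 0.476 0.040
outer loop
vertex 0.623 0.02 -1.169
vertex 0.372 0.391 -0.057
vertex 0.943 -0.649 -0.227
endloop
endfacet
facet normal 0.042 0.553 0.832
outer loop
vertex 0.372 0.391 -0.057
vertex -0.781 0.15 0.162
vertex 0.075 -0.568 0.596
endloop
endfacet
facet normal -0.919 0.099 0.382
outer loop
vertex -0.781 0.15 0.162
vertex -1.243 -0.371 -0.813
vertex -0.923 -1.04 0.129
endloop
endfacet
facet normal -0.677 -0.259 -0.689
outer loop
vertex -1.243 -0.371 -0.813
vertex -0.375 -0.452 -1.636
vertex -0.672 -1.411 -0.983
endloop
endfacet
facet normal 0.434 -0.027 -0.900
outer loop
vertex -0.375 -0.452 -1.636
vertex 0.623 0.02 -1.169
vertex 0.481 -1.17 -1.202
endloop
endfacet
facet normal 0.592 -0.449 0.669
outer loop
vertex 0.142 -1.534 -0.112
vertex 0.943 -0.649 -0.227
vertex 0.075 -0.568 0.596
endloop
endfacet
facet normal -0.094 -0.593 0.800
outer loop
vertex 0.142 -1.534 -0.112
vertex 0.075 -0.568 0.596
vertex -0.923 -1.04 0.129
endloop
endfacet
facet normal -0.370 -0.903 0.218
outer loop
vertex 0.142 -1.534 -0.112
vertex -0.923 -1.04 0.129
vertex -0.672 -1.411 -0.983
endloop
endfacet
facet normal 0.147 -0.951 -0.272
outer loop
vertex 0.142 -1.534 -0.112
vertex -0.672 -1.411 -0.983
vertex 0.481 -1.17 -1.202
endloop
endfacet
facet normal 0.742 -0.671 0.007
outer loop
vertex 0.142 -1.534 -0.112
vertex 0.481 -1.17 -1.202
vertex 0.943 -0.649 -0.227
endloop
endfacet
facet normal 0.677 0.259 0.689
outer loop
vertex 0.075 -0.568 0.596
vertex 0.943 -0.649 -0.227
vertex 0.372 0.391 -0.057
endloop
endfacet
facet normal -0.434 0.027 0.900
outer loop
vertex -0.923 -1.04 0.129
vertex 0.075 -0.568 0.596
vertex -0.781 0.15 0.162
endloop
endfacet
facet normal -0.879 -0.476 -0.040
outer loop
vertex -0.672 -1.411 -0.983
vertex -0.923 -1.04 0.129
vertex -1.243 -0.371 -0.813
endloop
endfacet
facet normal -0.042 -0.553 -0.832
outer loop
vertex 0.481 -1.17 -1.202
vertex -0.672 -1.411 -0.983
vertex -0.375 -0.452 -1.636
endloop
endfacet
facet normal 0.919 -0.099 -0.382
outer loop
vertex 0.943 -0.649 -0.227
vertex 0.481 -1.17 -1.202
vertex 0.623 0.02 -1.169
endloop
endfacet

endsolid


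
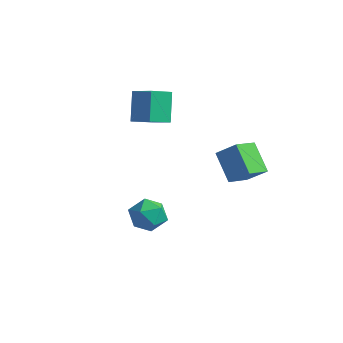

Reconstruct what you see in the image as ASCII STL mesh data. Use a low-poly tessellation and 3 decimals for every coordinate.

solid 
facet normal -0.325 0.431 0.842
outer loop
vertex -1.923 0.49 5.352
vertex -1.566 1.727 4.856
vertex -3.424 0.656 4.687
endloop
endfacet
facet normal -0.259 -0.896 0.360
outer loop
vertex -2.774 -0.207 3.004
vertex -1.923 0.49 5.352
vertex -3.424 0.656 4.687
endloop
endfacet
facet normal -0.325 0.431 0.842
outer loop
vertex -3.424 0.656 4.687
vertex -1.566 1.727 4.856
vertex -3.067 1.893 4.191
endloop
endfacet
facet normal -0.910 0.101 -0.403
outer loop
vertex -3.067 1.893 4.191
vertex -2.774 -0.207 3.004
vertex -3.424 0.656 4.687
endloop
endfacet
facet normal 0.910 -0.101 0.403
outer loop
vertex -1.923 0.49 5.352
vertex -0.916 0.864 3.173
vertex -1.566 1.727 4.856
endloop
endfacet
facet normal -0.259 -0.896 0.360
outer loop
vertex -1.273 -0.373 3.669
vertex -1.923 0.49 5.352
vertex -2.774 -0.207 3.004
endloop
endfacet
facet normal 0.910 -0.101 0.403
outer loop
vertex -1.273 -0.373 3.669
vertex -0.916 0.864 3.173
vertex -1.923 0.49 5.352
endloop
endfacet
facet normal 0.259 0.896 -0.360
outer loop
vertex -1.566 1.727 4.856
vertex -0.916 0.864 3.173
vertex -3.067 1.893 4.191
endloop
endfacet
facet normal -0.910 0.101 -0.403
outer loop
vertex -2.417 1.03 2.508
vertex -2.774 -0.207 3.004
vertex -3.067 1.893 4.191
endloop
endfacet
facet normal 0.259 0.896 -0.360
outer loop
vertex -3.067 1.893 4.191
vertex -0.916 0.864 3.173
vertex -2.417 1.03 2.508
endloop
endfacet
facet normal 0.325 -0.431 -0.842
outer loop
vertex -2.417 1.03 2.508
vertex -1.273 -0.373 3.669
vertex -2.774 -0.207 3.004
endloop
endfacet
facet normal 0.325 -0.431 -0.842
outer loop
vertex -0.916 0.864 3.173
vertex -1.273 -0.373 3.669
vertex -2.417 1.03 2.508
endloop
endfacet
facet normal 0.166 0.538 0.827
outer loop
vertex 0.479 -1.426 -1.393
vertex 0.049 -2.265 -0.761
vertex 1.16 -2.244 -0.998
endloop
endfacet
facet normal 0.646 0.693 0.321
outer loop
vertex 0.479 -1.426 -1.393
vertex 1.16 -2.244 -0.998
vertex 1.284 -1.867 -2.061
endloop
endfacet
facet normal 0.293 0.921 -0.255
outer loop
vertex 0.479 -1.426 -1.393
vertex 1.284 -1.867 -2.061
vertex 0.251 -1.655 -2.482
endloop
endfacet
facet normal -0.405 0.908 -0.106
outer loop
vertex 0.479 -1.426 -1.393
vertex 0.251 -1.655 -2.482
vertex -0.512 -1.901 -1.678
endloop
endfacet
facet normal -0.483 0.671 0.562
outer loop
vertex 0.479 -1.426 -1.393
vertex -0.512 -1.901 -1.678
vertex 0.049 -2.265 -0.761
endloop
endfacet
facet normal 0.985 0.089 0.147
outer loop
vertex 1.284 -1.867 -2.061
vertex 1.16 -2.244 -0.998
vertex 1.352 -2.979 -1.842
endloop
endfacet
facet normal 0.209 -0.161 0.965
outer loop
vertex 1.16 -2.244 -0.998
vertex 0.049 -2.265 -0.761
vertex 0.589 -3.225 -1.038
endloop
endfacet
facet normal -0.842 0.054 0.537
outer loop
vertex 0.049 -2.265 -0.761
vertex -0.512 -1.901 -1.678
vertex -0.444 -3.013 -1.459
endloop
endfacet
facet normal -0.715 0.438 -0.544
outer loop
vertex -0.512 -1.901 -1.678
vertex 0.251 -1.655 -2.482
vertex -0.32 -2.636 -2.522
endloop
endfacet
facet normal 0.414 0.460 -0.785
outer loop
vertex 0.251 -1.655 -2.482
vertex 1.284 -1.867 -2.061
vertex 0.791 -2.615 -2.759
endloop
endfacet
facet normal 0.405 -0.908 0.106
outer loop
vertex 0.361 -3.454 -2.127
vertex 1.352 -2.979 -1.842
vertex 0.589 -3.225 -1.038
endloop
endfacet
facet normal -0.293 -0.921 0.255
outer loop
vertex 0.361 -3.454 -2.127
vertex 0.589 -3.225 -1.038
vertex -0.444 -3.013 -1.459
endloop
endfacet
facet normal -0.646 -0.693 -0.321
outer loop
vertex 0.361 -3.454 -2.127
vertex -0.444 -3.013 -1.459
vertex -0.32 -2.636 -2.522
endloop
endfacet
facet normal -0.166 -0.538 -0.827
outer loop
vertex 0.361 -3.454 -2.127
vertex -0.32 -2.636 -2.522
vertex 0.791 -2.615 -2.759
endloop
endfacet
facet normal 0.483 -0.671 -0.562
outer loop
vertex 0.361 -3.454 -2.127
vertex 0.791 -2.615 -2.759
vertex 1.352 -2.979 -1.842
endloop
endfacet
facet normal 0.715 -0.438 0.544
outer loop
vertex 0.589 -3.225 -1.038
vertex 1.352 -2.979 -1.842
vertex 1.16 -2.244 -0.998
endloop
endfacet
facet normal -0.414 -0.460 0.785
outer loop
vertex -0.444 -3.013 -1.459
vertex 0.589 -3.225 -1.038
vertex 0.049 -2.265 -0.761
endloop
endfacet
facet normal -0.985 -0.089 -0.147
outer loop
vertex -0.32 -2.636 -2.522
vertex -0.444 -3.013 -1.459
vertex -0.512 -1.901 -1.678
endloop
endfacet
facet normal -0.209 0.161 -0.965
outer loop
vertex 0.791 -2.615 -2.759
vertex -0.32 -2.636 -2.522
vertex 0.251 -1.655 -2.482
endloop
endfacet
facet normal 0.842 -0.054 -0.537
outer loop
vertex 1.352 -2.979 -1.842
vertex 0.791 -2.615 -2.759
vertex 1.284 -1.867 -2.061
endloop
endfacet
facet normal -0.738 -0.191 -0.647
outer loop
vertex 2.712 0.194 2.634
vertex 2.781 1.598 2.141
vertex 4.032 -0.344 1.288
endloop
endfacet
facet normal -0.047 -0.943 0.331
outer loop
vertex 5.139 -0.058 2.259
vertex 2.712 0.194 2.634
vertex 4.032 -0.344 1.288
endloop
endfacet
facet normal -0.738 -0.191 -0.647
outer loop
vertex 4.032 -0.344 1.288
vertex 2.781 1.598 2.141
vertex 4.101 1.06 0.795
endloop
endfacet
facet normal 0.673 -0.274 -0.687
outer loop
vertex 4.101 1.06 0.795
vertex 5.139 -0.058 2.259
vertex 4.032 -0.344 1.288
endloop
endfacet
facet normal -0.673 0.274 0.687
outer loop
vertex 2.712 0.194 2.634
vertex 3.888 1.884 3.112
vertex 2.781 1.598 2.141
endloop
endfacet
facet normal -0.047 -0.943 0.331
outer loop
vertex 3.819 0.48 3.605
vertex 2.712 0.194 2.634
vertex 5.139 -0.058 2.259
endloop
endfacet
facet normal -0.673 0.274 0.687
outer loop
vertex 3.819 0.48 3.605
vertex 3.888 1.884 3.112
vertex 2.712 0.194 2.634
endloop
endfacet
facet normal 0.047 0.943 -0.331
outer loop
vertex 2.781 1.598 2.141
vertex 3.888 1.884 3.112
vertex 4.101 1.06 0.795
endloop
endfacet
facet normal 0.673 -0.274 -0.687
outer loop
vertex 5.208 1.346 1.766
vertex 5.139 -0.058 2.259
vertex 4.101 1.06 0.795
endloop
endfacet
facet normal 0.047 0.943 -0.331
outer loop
vertex 4.101 1.06 0.795
vertex 3.888 1.884 3.112
vertex 5.208 1.346 1.766
endloop
endfacet
facet normal 0.738 0.191 0.647
outer loop
vertex 5.208 1.346 1.766
vertex 3.819 0.48 3.605
vertex 5.139 -0.058 2.259
endloop
endfacet
facet normal 0.738 0.191 0.647
outer loop
vertex 3.888 1.884 3.112
vertex 3.819 0.48 3.605
vertex 5.208 1.346 1.766
endloop
endfacet

endsolid


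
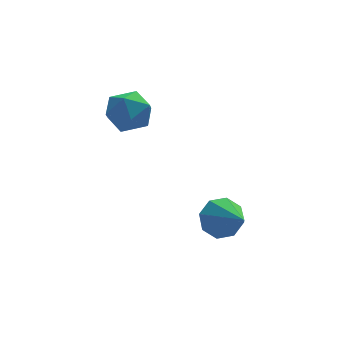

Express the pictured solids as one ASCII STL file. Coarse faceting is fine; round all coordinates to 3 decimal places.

solid 
facet normal -0.223 0.840 -0.494
outer loop
vertex 3.985 -2.6 -4.071
vertex 3.196 -2.943 -4.298
vertex 3.499 -2.46 -3.614
endloop
endfacet
facet normal 0.696 0.094 0.712
outer loop
vertex 3.985 -2.6 -4.071
vertex 3.499 -2.46 -3.614
vertex 3.584 -4.397 -3.442
endloop
endfacet
facet normal -0.224 0.840 -0.494
outer loop
vertex 3.499 -2.46 -3.614
vertex 3.196 -2.943 -4.298
vertex 2.836 -2.604 -3.558
endloop
endfacet
facet normal 0.064 0.091 0.994
outer loop
vertex 3.499 -2.46 -3.614
vertex 2.836 -2.604 -3.558
vertex 3.584 -4.397 -3.442
endloop
endfacet
facet normal -0.225 0.840 -0.494
outer loop
vertex 2.836 -2.604 -3.558
vertex 3.196 -2.943 -4.298
vertex 2.384 -2.947 -3.935
endloop
endfacet
facet normal -0.548 -0.176 0.818
outer loop
vertex 2.836 -2.604 -3.558
vertex 2.384 -2.947 -3.935
vertex 3.584 -4.397 -3.442
endloop
endfacet
facet normal -0.225 0.840 -0.493
outer loop
vertex 2.384 -2.947 -3.935
vertex 3.196 -2.943 -4.298
vertex 2.408 -3.287 -4.525
endloop
endfacet
facet normal -0.784 -0.551 0.286
outer loop
vertex 2.384 -2.947 -3.935
vertex 2.408 -3.287 -4.525
vertex 3.584 -4.397 -3.442
endloop
endfacet
facet normal -0.224 0.840 -0.495
outer loop
vertex 2.408 -3.287 -4.525
vertex 3.196 -2.943 -4.298
vertex 2.894 -3.426 -4.981
endloop
endfacet
facet normal -0.503 -0.815 -0.288
outer loop
vertex 2.408 -3.287 -4.525
vertex 2.894 -3.426 -4.981
vertex 3.584 -4.397 -3.442
endloop
endfacet
facet normal -0.223 0.840 -0.495
outer loop
vertex 2.894 -3.426 -4.981
vertex 3.196 -2.943 -4.298
vertex 3.557 -3.283 -5.037
endloop
endfacet
facet normal 0.127 -0.812 -0.569
outer loop
vertex 2.894 -3.426 -4.981
vertex 3.557 -3.283 -5.037
vertex 3.584 -4.397 -3.442
endloop
endfacet
facet normal -0.224 0.839 -0.495
outer loop
vertex 3.557 -3.283 -5.037
vertex 3.196 -2.943 -4.298
vertex 4.009 -2.94 -4.66
endloop
endfacet
facet normal 0.741 -0.545 -0.393
outer loop
vertex 3.557 -3.283 -5.037
vertex 4.009 -2.94 -4.66
vertex 3.584 -4.397 -3.442
endloop
endfacet
facet normal -0.223 0.840 -0.494
outer loop
vertex 4.009 -2.94 -4.66
vertex 3.196 -2.943 -4.298
vertex 3.985 -2.6 -4.071
endloop
endfacet
facet normal 0.976 -0.170 0.138
outer loop
vertex 4.009 -2.94 -4.66
vertex 3.985 -2.6 -4.071
vertex 3.584 -4.397 -3.442
endloop
endfacet
facet normal -0.174 0.362 0.916
outer loop
vertex -0.025 0.346 0.394
vertex 0.307 -0.486 0.786
vertex 0.924 0.252 0.611
endloop
endfacet
facet normal -0.017 0.888 0.460
outer loop
vertex -0.025 0.346 0.394
vertex 0.924 0.252 0.611
vertex 0.654 0.68 -0.226
endloop
endfacet
facet normal -0.492 0.868 -0.071
outer loop
vertex -0.025 0.346 0.394
vertex 0.654 0.68 -0.226
vertex -0.131 0.207 -0.568
endloop
endfacet
facet normal -0.943 0.329 0.056
outer loop
vertex -0.025 0.346 0.394
vertex -0.131 0.207 -0.568
vertex -0.345 -0.514 0.058
endloop
endfacet
facet normal -0.745 0.017 0.667
outer loop
vertex -0.025 0.346 0.394
vertex -0.345 -0.514 0.058
vertex 0.307 -0.486 0.786
endloop
endfacet
facet normal 0.628 0.756 0.184
outer loop
vertex 0.654 0.68 -0.226
vertex 0.924 0.252 0.611
vertex 1.405 0.054 -0.218
endloop
endfacet
facet normal 0.375 -0.095 0.922
outer loop
vertex 0.924 0.252 0.611
vertex 0.307 -0.486 0.786
vertex 1.191 -0.667 0.408
endloop
endfacet
facet normal -0.551 -0.654 0.518
outer loop
vertex 0.307 -0.486 0.786
vertex -0.345 -0.514 0.058
vertex 0.406 -1.14 0.066
endloop
endfacet
facet normal -0.870 -0.149 -0.469
outer loop
vertex -0.345 -0.514 0.058
vertex -0.131 0.207 -0.568
vertex 0.136 -0.712 -0.771
endloop
endfacet
facet normal -0.141 0.723 -0.676
outer loop
vertex -0.131 0.207 -0.568
vertex 0.654 0.68 -0.226
vertex 0.753 0.026 -0.946
endloop
endfacet
facet normal 0.943 -0.329 -0.056
outer loop
vertex 1.085 -0.806 -0.554
vertex 1.405 0.054 -0.218
vertex 1.191 -0.667 0.408
endloop
endfacet
facet normal 0.492 -0.868 0.071
outer loop
vertex 1.085 -0.806 -0.554
vertex 1.191 -0.667 0.408
vertex 0.406 -1.14 0.066
endloop
endfacet
facet normal 0.017 -0.888 -0.460
outer loop
vertex 1.085 -0.806 -0.554
vertex 0.406 -1.14 0.066
vertex 0.136 -0.712 -0.771
endloop
endfacet
facet normal 0.174 -0.362 -0.916
outer loop
vertex 1.085 -0.806 -0.554
vertex 0.136 -0.712 -0.771
vertex 0.753 0.026 -0.946
endloop
endfacet
facet normal 0.745 -0.017 -0.667
outer loop
vertex 1.085 -0.806 -0.554
vertex 0.753 0.026 -0.946
vertex 1.405 0.054 -0.218
endloop
endfacet
facet normal 0.870 0.149 0.469
outer loop
vertex 1.191 -0.667 0.408
vertex 1.405 0.054 -0.218
vertex 0.924 0.252 0.611
endloop
endfacet
facet normal 0.141 -0.723 0.676
outer loop
vertex 0.406 -1.14 0.066
vertex 1.191 -0.667 0.408
vertex 0.307 -0.486 0.786
endloop
endfacet
facet normal -0.628 -0.756 -0.184
outer loop
vertex 0.136 -0.712 -0.771
vertex 0.406 -1.14 0.066
vertex -0.345 -0.514 0.058
endloop
endfacet
facet normal -0.375 0.095 -0.922
outer loop
vertex 0.753 0.026 -0.946
vertex 0.136 -0.712 -0.771
vertex -0.131 0.207 -0.568
endloop
endfacet
facet normal 0.551 0.654 -0.518
outer loop
vertex 1.405 0.054 -0.218
vertex 0.753 0.026 -0.946
vertex 0.654 0.68 -0.226
endloop
endfacet

endsolid


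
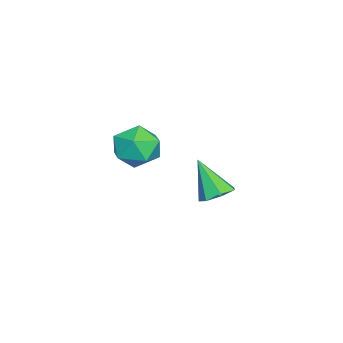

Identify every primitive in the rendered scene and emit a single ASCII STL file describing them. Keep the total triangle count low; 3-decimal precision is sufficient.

solid 
facet normal -0.448 0.579 0.682
outer loop
vertex 0.185 -0.234 2.704
vertex 0.71 -0.66 3.41
vertex 1.053 0.137 2.959
endloop
endfacet
facet normal -0.406 0.913 0.053
outer loop
vertex 0.185 -0.234 2.704
vertex 1.053 0.137 2.959
vertex 0.804 0.081 2.015
endloop
endfacet
facet normal -0.742 0.513 -0.432
outer loop
vertex 0.185 -0.234 2.704
vertex 0.804 0.081 2.015
vertex 0.307 -0.75 1.882
endloop
endfacet
facet normal -0.992 -0.068 -0.104
outer loop
vertex 0.185 -0.234 2.704
vertex 0.307 -0.75 1.882
vertex 0.248 -1.208 2.744
endloop
endfacet
facet normal -0.810 -0.028 0.585
outer loop
vertex 0.185 -0.234 2.704
vertex 0.248 -1.208 2.744
vertex 0.71 -0.66 3.41
endloop
endfacet
facet normal 0.284 0.950 -0.131
outer loop
vertex 0.804 0.081 2.015
vertex 1.053 0.137 2.959
vertex 1.712 -0.152 2.296
endloop
endfacet
facet normal 0.215 0.409 0.887
outer loop
vertex 1.053 0.137 2.959
vertex 0.71 -0.66 3.41
vertex 1.653 -0.61 3.158
endloop
endfacet
facet normal -0.373 -0.573 0.730
outer loop
vertex 0.71 -0.66 3.41
vertex 0.248 -1.208 2.744
vertex 1.156 -1.441 3.025
endloop
endfacet
facet normal -0.667 -0.638 -0.385
outer loop
vertex 0.248 -1.208 2.744
vertex 0.307 -0.75 1.882
vertex 0.907 -1.497 2.081
endloop
endfacet
facet normal -0.261 0.303 -0.917
outer loop
vertex 0.307 -0.75 1.882
vertex 0.804 0.081 2.015
vertex 1.25 -0.7 1.63
endloop
endfacet
facet normal 0.992 0.068 0.104
outer loop
vertex 1.775 -1.126 2.336
vertex 1.712 -0.152 2.296
vertex 1.653 -0.61 3.158
endloop
endfacet
facet normal 0.742 -0.513 0.432
outer loop
vertex 1.775 -1.126 2.336
vertex 1.653 -0.61 3.158
vertex 1.156 -1.441 3.025
endloop
endfacet
facet normal 0.406 -0.913 -0.053
outer loop
vertex 1.775 -1.126 2.336
vertex 1.156 -1.441 3.025
vertex 0.907 -1.497 2.081
endloop
endfacet
facet normal 0.448 -0.579 -0.682
outer loop
vertex 1.775 -1.126 2.336
vertex 0.907 -1.497 2.081
vertex 1.25 -0.7 1.63
endloop
endfacet
facet normal 0.810 0.028 -0.585
outer loop
vertex 1.775 -1.126 2.336
vertex 1.25 -0.7 1.63
vertex 1.712 -0.152 2.296
endloop
endfacet
facet normal 0.667 0.638 0.385
outer loop
vertex 1.653 -0.61 3.158
vertex 1.712 -0.152 2.296
vertex 1.053 0.137 2.959
endloop
endfacet
facet normal 0.261 -0.303 0.917
outer loop
vertex 1.156 -1.441 3.025
vertex 1.653 -0.61 3.158
vertex 0.71 -0.66 3.41
endloop
endfacet
facet normal -0.284 -0.950 0.131
outer loop
vertex 0.907 -1.497 2.081
vertex 1.156 -1.441 3.025
vertex 0.248 -1.208 2.744
endloop
endfacet
facet normal -0.215 -0.409 -0.887
outer loop
vertex 1.25 -0.7 1.63
vertex 0.907 -1.497 2.081
vertex 0.307 -0.75 1.882
endloop
endfacet
facet normal 0.373 0.573 -0.730
outer loop
vertex 1.712 -0.152 2.296
vertex 1.25 -0.7 1.63
vertex 0.804 0.081 2.015
endloop
endfacet
facet normal 0.235 0.478 -0.846
outer loop
vertex -2.48 0.953 -2.047
vertex -3.181 1.216 -2.093
vertex -2.588 1.525 -1.754
endloop
endfacet
facet normal 0.812 -0.137 0.567
outer loop
vertex -2.48 0.953 -2.047
vertex -2.588 1.525 -1.754
vertex -3.599 0.364 -0.587
endloop
endfacet
facet normal 0.234 0.479 -0.846
outer loop
vertex -2.588 1.525 -1.754
vertex -3.181 1.216 -2.093
vertex -3.142 1.863 -1.716
endloop
endfacet
facet normal 0.354 0.491 0.796
outer loop
vertex -2.588 1.525 -1.754
vertex -3.142 1.863 -1.716
vertex -3.599 0.364 -0.587
endloop
endfacet
facet normal 0.236 0.479 -0.846
outer loop
vertex -3.142 1.863 -1.716
vertex -3.181 1.216 -2.093
vertex -3.726 1.714 -1.963
endloop
endfacet
facet normal -0.434 0.623 0.651
outer loop
vertex -3.142 1.863 -1.716
vertex -3.726 1.714 -1.963
vertex -3.599 0.364 -0.587
endloop
endfacet
facet normal 0.235 0.478 -0.846
outer loop
vertex -3.726 1.714 -1.963
vertex -3.181 1.216 -2.093
vertex -3.899 1.19 -2.307
endloop
endfacet
facet normal -0.957 0.157 0.242
outer loop
vertex -3.726 1.714 -1.963
vertex -3.899 1.19 -2.307
vertex -3.599 0.364 -0.587
endloop
endfacet
facet normal 0.235 0.478 -0.847
outer loop
vertex -3.899 1.19 -2.307
vertex -3.181 1.216 -2.093
vertex -3.532 0.685 -2.49
endloop
endfacet
facet normal -0.823 -0.554 -0.122
outer loop
vertex -3.899 1.19 -2.307
vertex -3.532 0.685 -2.49
vertex -3.599 0.364 -0.587
endloop
endfacet
facet normal 0.235 0.478 -0.847
outer loop
vertex -3.532 0.685 -2.49
vertex -3.181 1.216 -2.093
vertex -2.9 0.58 -2.374
endloop
endfacet
facet normal -0.131 -0.977 -0.169
outer loop
vertex -3.532 0.685 -2.49
vertex -2.9 0.58 -2.374
vertex -3.599 0.364 -0.587
endloop
endfacet
facet normal 0.235 0.478 -0.847
outer loop
vertex -2.9 0.58 -2.374
vertex -3.181 1.216 -2.093
vertex -2.48 0.953 -2.047
endloop
endfacet
facet normal 0.596 -0.791 0.137
outer loop
vertex -2.9 0.58 -2.374
vertex -2.48 0.953 -2.047
vertex -3.599 0.364 -0.587
endloop
endfacet

endsolid


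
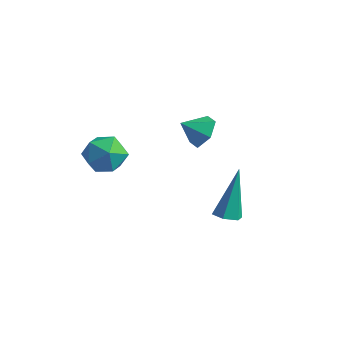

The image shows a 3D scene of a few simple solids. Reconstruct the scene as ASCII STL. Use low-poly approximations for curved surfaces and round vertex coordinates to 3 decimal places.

solid 
facet normal 0.074 -0.412 -0.908
outer loop
vertex 2.21 1.673 -1.133
vertex 1.652 1.753 -1.215
vertex 2.023 2.157 -1.368
endloop
endfacet
facet normal 0.901 0.412 0.132
outer loop
vertex 2.21 1.673 -1.133
vertex 2.023 2.157 -1.368
vertex 1.488 2.647 0.755
endloop
endfacet
facet normal 0.074 -0.412 -0.908
outer loop
vertex 2.023 2.157 -1.368
vertex 1.652 1.753 -1.215
vertex 1.464 2.237 -1.45
endloop
endfacet
facet normal 0.165 0.969 -0.182
outer loop
vertex 2.023 2.157 -1.368
vertex 1.464 2.237 -1.45
vertex 1.488 2.647 0.755
endloop
endfacet
facet normal 0.075 -0.412 -0.908
outer loop
vertex 1.464 2.237 -1.45
vertex 1.652 1.753 -1.215
vertex 1.093 1.832 -1.297
endloop
endfacet
facet normal -0.753 0.648 -0.112
outer loop
vertex 1.464 2.237 -1.45
vertex 1.093 1.832 -1.297
vertex 1.488 2.647 0.755
endloop
endfacet
facet normal 0.075 -0.412 -0.908
outer loop
vertex 1.093 1.832 -1.297
vertex 1.652 1.753 -1.215
vertex 1.281 1.348 -1.062
endloop
endfacet
facet normal -0.934 -0.231 0.272
outer loop
vertex 1.093 1.832 -1.297
vertex 1.281 1.348 -1.062
vertex 1.488 2.647 0.755
endloop
endfacet
facet normal 0.075 -0.412 -0.908
outer loop
vertex 1.281 1.348 -1.062
vertex 1.652 1.753 -1.215
vertex 1.839 1.269 -0.98
endloop
endfacet
facet normal -0.197 -0.787 0.585
outer loop
vertex 1.281 1.348 -1.062
vertex 1.839 1.269 -0.98
vertex 1.488 2.647 0.755
endloop
endfacet
facet normal 0.074 -0.412 -0.908
outer loop
vertex 1.839 1.269 -0.98
vertex 1.652 1.753 -1.215
vertex 2.21 1.673 -1.133
endloop
endfacet
facet normal 0.720 -0.466 0.515
outer loop
vertex 1.839 1.269 -0.98
vertex 2.21 1.673 -1.133
vertex 1.488 2.647 0.755
endloop
endfacet
facet normal -0.876 -0.186 0.445
outer loop
vertex -3.834 0.998 0.961
vertex -3.916 0.187 0.46
vertex -3.482 0.181 1.313
endloop
endfacet
facet normal -0.446 0.185 0.876
outer loop
vertex -3.834 0.998 0.961
vertex -3.482 0.181 1.313
vertex -2.982 0.992 1.396
endloop
endfacet
facet normal -0.273 0.793 0.545
outer loop
vertex -3.834 0.998 0.961
vertex -2.982 0.992 1.396
vertex -3.106 1.5 0.595
endloop
endfacet
facet normal -0.596 0.798 -0.092
outer loop
vertex -3.834 0.998 0.961
vertex -3.106 1.5 0.595
vertex -3.683 1.002 0.016
endloop
endfacet
facet normal -0.969 0.193 -0.154
outer loop
vertex -3.834 0.998 0.961
vertex -3.683 1.002 0.016
vertex -3.916 0.187 0.46
endloop
endfacet
facet normal 0.152 -0.193 0.969
outer loop
vertex -2.982 0.992 1.396
vertex -3.482 0.181 1.313
vertex -2.537 0.178 1.164
endloop
endfacet
facet normal -0.544 -0.794 0.271
outer loop
vertex -3.482 0.181 1.313
vertex -3.916 0.187 0.46
vertex -3.114 -0.32 0.585
endloop
endfacet
facet normal -0.694 -0.181 -0.697
outer loop
vertex -3.916 0.187 0.46
vertex -3.683 1.002 0.016
vertex -3.238 0.188 -0.216
endloop
endfacet
facet normal -0.091 0.798 -0.595
outer loop
vertex -3.683 1.002 0.016
vertex -3.106 1.5 0.595
vertex -2.738 0.999 -0.133
endloop
endfacet
facet normal 0.432 0.790 0.434
outer loop
vertex -3.106 1.5 0.595
vertex -2.982 0.992 1.396
vertex -2.304 0.993 0.72
endloop
endfacet
facet normal 0.596 -0.798 0.092
outer loop
vertex -2.386 0.182 0.219
vertex -2.537 0.178 1.164
vertex -3.114 -0.32 0.585
endloop
endfacet
facet normal 0.273 -0.793 -0.545
outer loop
vertex -2.386 0.182 0.219
vertex -3.114 -0.32 0.585
vertex -3.238 0.188 -0.216
endloop
endfacet
facet normal 0.446 -0.185 -0.876
outer loop
vertex -2.386 0.182 0.219
vertex -3.238 0.188 -0.216
vertex -2.738 0.999 -0.133
endloop
endfacet
facet normal 0.876 0.186 -0.445
outer loop
vertex -2.386 0.182 0.219
vertex -2.738 0.999 -0.133
vertex -2.304 0.993 0.72
endloop
endfacet
facet normal 0.969 -0.193 0.154
outer loop
vertex -2.386 0.182 0.219
vertex -2.304 0.993 0.72
vertex -2.537 0.178 1.164
endloop
endfacet
facet normal 0.091 -0.798 0.595
outer loop
vertex -3.114 -0.32 0.585
vertex -2.537 0.178 1.164
vertex -3.482 0.181 1.313
endloop
endfacet
facet normal -0.432 -0.790 -0.434
outer loop
vertex -3.238 0.188 -0.216
vertex -3.114 -0.32 0.585
vertex -3.916 0.187 0.46
endloop
endfacet
facet normal -0.152 0.193 -0.969
outer loop
vertex -2.738 0.999 -0.133
vertex -3.238 0.188 -0.216
vertex -3.683 1.002 0.016
endloop
endfacet
facet normal 0.544 0.794 -0.271
outer loop
vertex -2.304 0.993 0.72
vertex -2.738 0.999 -0.133
vertex -3.106 1.5 0.595
endloop
endfacet
facet normal 0.694 0.181 0.697
outer loop
vertex -2.537 0.178 1.164
vertex -2.304 0.993 0.72
vertex -2.982 0.992 1.396
endloop
endfacet
facet normal 0.528 0.617 -0.584
outer loop
vertex -0.504 3.818 1.767
vertex -0.918 3.578 1.139
vertex -1.168 4.195 1.565
endloop
endfacet
facet normal -0.191 0.180 0.965
outer loop
vertex -0.504 3.818 1.767
vertex -1.168 4.195 1.565
vertex -1.462 2.942 1.741
endloop
endfacet
facet normal 0.527 0.617 -0.585
outer loop
vertex -1.168 4.195 1.565
vertex -0.918 3.578 1.139
vertex -1.583 3.954 0.937
endloop
endfacet
facet normal -0.848 0.264 0.459
outer loop
vertex -1.168 4.195 1.565
vertex -1.583 3.954 0.937
vertex -1.462 2.942 1.741
endloop
endfacet
facet normal 0.527 0.617 -0.585
outer loop
vertex -1.583 3.954 0.937
vertex -0.918 3.578 1.139
vertex -1.333 3.337 0.511
endloop
endfacet
facet normal -0.949 -0.258 -0.182
outer loop
vertex -1.583 3.954 0.937
vertex -1.333 3.337 0.511
vertex -1.462 2.942 1.741
endloop
endfacet
facet normal 0.527 0.616 -0.585
outer loop
vertex -1.333 3.337 0.511
vertex -0.918 3.578 1.139
vertex -0.668 2.961 0.714
endloop
endfacet
facet normal -0.391 -0.864 -0.318
outer loop
vertex -1.333 3.337 0.511
vertex -0.668 2.961 0.714
vertex -1.462 2.942 1.741
endloop
endfacet
facet normal 0.528 0.616 -0.584
outer loop
vertex -0.668 2.961 0.714
vertex -0.918 3.578 1.139
vertex -0.254 3.201 1.342
endloop
endfacet
facet normal 0.265 -0.946 0.187
outer loop
vertex -0.668 2.961 0.714
vertex -0.254 3.201 1.342
vertex -1.462 2.942 1.741
endloop
endfacet
facet normal 0.528 0.616 -0.584
outer loop
vertex -0.254 3.201 1.342
vertex -0.918 3.578 1.139
vertex -0.504 3.818 1.767
endloop
endfacet
facet normal 0.365 -0.423 0.829
outer loop
vertex -0.254 3.201 1.342
vertex -0.504 3.818 1.767
vertex -1.462 2.942 1.741
endloop
endfacet

endsolid


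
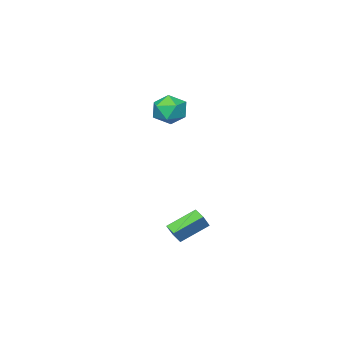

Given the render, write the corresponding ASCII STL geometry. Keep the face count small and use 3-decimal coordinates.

solid 
facet normal -0.776 0.616 -0.136
outer loop
vertex -4.212 -1.725 3.571
vertex -4.971 -2.711 3.438
vertex -4.779 -2.218 4.572
endloop
endfacet
facet normal -0.286 0.914 0.288
outer loop
vertex -4.212 -1.725 3.571
vertex -4.779 -2.218 4.572
vertex -3.581 -1.865 4.643
endloop
endfacet
facet normal 0.330 0.941 -0.071
outer loop
vertex -4.212 -1.725 3.571
vertex -3.581 -1.865 4.643
vertex -3.032 -2.14 3.553
endloop
endfacet
facet normal 0.221 0.660 -0.718
outer loop
vertex -4.212 -1.725 3.571
vertex -3.032 -2.14 3.553
vertex -3.89 -2.663 2.808
endloop
endfacet
facet normal -0.463 0.458 -0.759
outer loop
vertex -4.212 -1.725 3.571
vertex -3.89 -2.663 2.808
vertex -4.971 -2.711 3.438
endloop
endfacet
facet normal -0.194 0.487 0.852
outer loop
vertex -3.581 -1.865 4.643
vertex -4.779 -2.218 4.572
vertex -3.95 -2.937 5.172
endloop
endfacet
facet normal -0.986 0.004 0.165
outer loop
vertex -4.779 -2.218 4.572
vertex -4.971 -2.711 3.438
vertex -4.808 -3.46 4.427
endloop
endfacet
facet normal -0.479 -0.250 -0.841
outer loop
vertex -4.971 -2.711 3.438
vertex -3.89 -2.663 2.808
vertex -4.259 -3.735 3.337
endloop
endfacet
facet normal 0.627 0.076 -0.775
outer loop
vertex -3.89 -2.663 2.808
vertex -3.032 -2.14 3.553
vertex -3.061 -3.382 3.408
endloop
endfacet
facet normal 0.803 0.532 0.270
outer loop
vertex -3.032 -2.14 3.553
vertex -3.581 -1.865 4.643
vertex -2.869 -2.889 4.542
endloop
endfacet
facet normal -0.221 -0.660 0.718
outer loop
vertex -3.628 -3.875 4.409
vertex -3.95 -2.937 5.172
vertex -4.808 -3.46 4.427
endloop
endfacet
facet normal -0.330 -0.941 0.071
outer loop
vertex -3.628 -3.875 4.409
vertex -4.808 -3.46 4.427
vertex -4.259 -3.735 3.337
endloop
endfacet
facet normal 0.286 -0.914 -0.288
outer loop
vertex -3.628 -3.875 4.409
vertex -4.259 -3.735 3.337
vertex -3.061 -3.382 3.408
endloop
endfacet
facet normal 0.776 -0.616 0.136
outer loop
vertex -3.628 -3.875 4.409
vertex -3.061 -3.382 3.408
vertex -2.869 -2.889 4.542
endloop
endfacet
facet normal 0.463 -0.458 0.759
outer loop
vertex -3.628 -3.875 4.409
vertex -2.869 -2.889 4.542
vertex -3.95 -2.937 5.172
endloop
endfacet
facet normal -0.627 -0.076 0.775
outer loop
vertex -4.808 -3.46 4.427
vertex -3.95 -2.937 5.172
vertex -4.779 -2.218 4.572
endloop
endfacet
facet normal -0.803 -0.532 -0.270
outer loop
vertex -4.259 -3.735 3.337
vertex -4.808 -3.46 4.427
vertex -4.971 -2.711 3.438
endloop
endfacet
facet normal 0.194 -0.487 -0.852
outer loop
vertex -3.061 -3.382 3.408
vertex -4.259 -3.735 3.337
vertex -3.89 -2.663 2.808
endloop
endfacet
facet normal 0.986 -0.004 -0.165
outer loop
vertex -2.869 -2.889 4.542
vertex -3.061 -3.382 3.408
vertex -3.032 -2.14 3.553
endloop
endfacet
facet normal 0.479 0.250 0.841
outer loop
vertex -3.95 -2.937 5.172
vertex -2.869 -2.889 4.542
vertex -3.581 -1.865 4.643
endloop
endfacet
facet normal -0.573 -0.130 -0.809
outer loop
vertex -2.531 1.34 -3.591
vertex -2.328 2.172 -3.868
vertex -0.837 0.569 -4.667
endloop
endfacet
facet normal -0.225 -0.924 0.307
outer loop
vertex -0.132 0.728 -3.672
vertex -2.531 1.34 -3.591
vertex -0.837 0.569 -4.667
endloop
endfacet
facet normal -0.573 -0.130 -0.809
outer loop
vertex -0.837 0.569 -4.667
vertex -2.328 2.172 -3.868
vertex -0.634 1.401 -4.944
endloop
endfacet
facet normal 0.788 -0.359 -0.501
outer loop
vertex -0.634 1.401 -4.944
vertex -0.132 0.728 -3.672
vertex -0.837 0.569 -4.667
endloop
endfacet
facet normal -0.788 0.359 0.501
outer loop
vertex -2.531 1.34 -3.591
vertex -1.623 2.331 -2.873
vertex -2.328 2.172 -3.868
endloop
endfacet
facet normal -0.225 -0.924 0.307
outer loop
vertex -1.826 1.499 -2.596
vertex -2.531 1.34 -3.591
vertex -0.132 0.728 -3.672
endloop
endfacet
facet normal -0.788 0.359 0.501
outer loop
vertex -1.826 1.499 -2.596
vertex -1.623 2.331 -2.873
vertex -2.531 1.34 -3.591
endloop
endfacet
facet normal 0.225 0.924 -0.307
outer loop
vertex -2.328 2.172 -3.868
vertex -1.623 2.331 -2.873
vertex -0.634 1.401 -4.944
endloop
endfacet
facet normal 0.788 -0.359 -0.501
outer loop
vertex 0.071 1.56 -3.949
vertex -0.132 0.728 -3.672
vertex -0.634 1.401 -4.944
endloop
endfacet
facet normal 0.225 0.924 -0.307
outer loop
vertex -0.634 1.401 -4.944
vertex -1.623 2.331 -2.873
vertex 0.071 1.56 -3.949
endloop
endfacet
facet normal 0.573 0.130 0.809
outer loop
vertex 0.071 1.56 -3.949
vertex -1.826 1.499 -2.596
vertex -0.132 0.728 -3.672
endloop
endfacet
facet normal 0.573 0.130 0.809
outer loop
vertex -1.623 2.331 -2.873
vertex -1.826 1.499 -2.596
vertex 0.071 1.56 -3.949
endloop
endfacet

endsolid
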